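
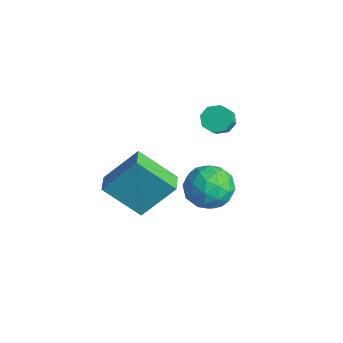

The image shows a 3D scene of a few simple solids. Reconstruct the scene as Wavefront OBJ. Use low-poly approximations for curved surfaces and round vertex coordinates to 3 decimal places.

v 1.737 2.502 -0.342
v 2.332 3.188 0.375
v 2.028 1.052 0.805
v 2.623 1.738 1.522
v 1.481 1.877 1.403
v 1.301 2.773 0.694
v 3.059 1.467 0.486
v 2.879 2.363 -0.223
v 3.149 2.549 0.886
v 2.173 2.802 1.453
v 2.187 1.438 -0.273
v 1.211 1.691 0.294
v 2.009 2.972 -0.084
v 2.351 1.268 1.264
v 1.68 1.349 1.195
v 2.029 1.753 1.616
v 1.403 2.728 0.104
v 1.752 3.131 0.525
v 1.252 2.361 1.13
v 2.608 1.109 0.655
v 2.957 1.512 1.076
v 2.331 2.487 -0.436
v 2.68 2.891 -0.015
v 3.108 1.879 0.05
v 2.839 3 0.637
v 3.01 2.148 1.312
v 3.266 1.988 0.703
v 3.161 2.515 0.286
v 2.265 3.148 0.971
v 2.436 2.296 1.645
v 1.765 2.378 1.576
v 1.659 2.904 1.159
v 2.745 2.773 1.271
v 1.924 1.944 -0.465
v 2.095 1.092 0.209
v 2.701 1.336 0.021
v 2.595 1.862 -0.396
v 1.35 2.092 -0.132
v 1.521 1.24 0.543
v 1.199 1.725 0.894
v 1.094 2.252 0.477
v 1.615 1.467 -0.091
v -0.283 3.949 2.368
v 0.047 3.594 1.862
v 0.592 3.097 2.567
v 0.263 3.451 3.072
v 0.298 4.05 1.99
v 0.843 3.553 2.694
v 0.209 4.446 2.339
v 0.754 3.949 3.043
v -0.168 4.551 2.705
v 0.377 4.054 3.409
v -0.612 4.303 2.873
v -0.067 3.806 3.578
v -0.863 3.847 2.746
v -0.318 3.35 3.45
v -0.774 3.451 2.397
v -0.229 2.954 3.101
v -0.397 3.346 2.031
v 0.148 2.849 2.735
v 1.355 -2.358 1.624
v 1.84 -1.007 3.185
v 0.446 -1.839 1.458
v 0.931 -0.488 3.018
v 2.349 -1.072 0.202
v 2.834 0.279 1.762
v 1.44 -0.553 0.035
v 1.925 0.798 1.596
f 1 38 17
f 38 12 41
f 17 41 6
f 38 41 17
f 1 17 13
f 17 6 18
f 13 18 2
f 17 18 13
f 1 13 22
f 13 2 23
f 22 23 8
f 13 23 22
f 1 22 34
f 22 8 37
f 34 37 11
f 22 37 34
f 1 34 38
f 34 11 42
f 38 42 12
f 34 42 38
f 2 18 29
f 18 6 32
f 29 32 10
f 18 32 29
f 6 41 19
f 41 12 40
f 19 40 5
f 41 40 19
f 12 42 39
f 42 11 35
f 39 35 3
f 42 35 39
f 11 37 36
f 37 8 24
f 36 24 7
f 37 24 36
f 8 23 28
f 23 2 25
f 28 25 9
f 23 25 28
f 4 30 16
f 30 10 31
f 16 31 5
f 30 31 16
f 4 16 14
f 16 5 15
f 14 15 3
f 16 15 14
f 4 14 21
f 14 3 20
f 21 20 7
f 14 20 21
f 4 21 26
f 21 7 27
f 26 27 9
f 21 27 26
f 4 26 30
f 26 9 33
f 30 33 10
f 26 33 30
f 5 31 19
f 31 10 32
f 19 32 6
f 31 32 19
f 3 15 39
f 15 5 40
f 39 40 12
f 15 40 39
f 7 20 36
f 20 3 35
f 36 35 11
f 20 35 36
f 9 27 28
f 27 7 24
f 28 24 8
f 27 24 28
f 10 33 29
f 33 9 25
f 29 25 2
f 33 25 29
f 44 43 47
f 44 47 45
f 45 47 48
f 45 48 46
f 47 43 49
f 47 49 48
f 48 49 50
f 48 50 46
f 49 43 51
f 49 51 50
f 50 51 52
f 50 52 46
f 51 43 53
f 51 53 52
f 52 53 54
f 52 54 46
f 53 43 55
f 53 55 54
f 54 55 56
f 54 56 46
f 55 43 57
f 55 57 56
f 56 57 58
f 56 58 46
f 57 43 59
f 57 59 58
f 58 59 60
f 58 60 46
f 59 43 44
f 59 44 60
f 60 44 45
f 60 45 46
f 62 64 61
f 65 62 61
f 61 64 63
f 63 65 61
f 62 68 64
f 66 62 65
f 66 68 62
f 64 68 63
f 67 65 63
f 63 68 67
f 67 66 65
f 68 66 67



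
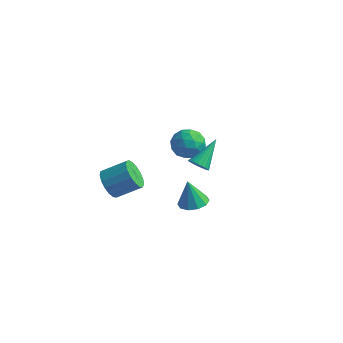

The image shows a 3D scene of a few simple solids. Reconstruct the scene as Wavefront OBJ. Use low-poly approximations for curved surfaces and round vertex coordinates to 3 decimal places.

v -2.515 4.413 -4.106
v -1.895 3.656 -4.245
v -3.445 3.484 -3.195
v -2.825 2.727 -3.334
v -2.543 3.503 -2.791
v -1.968 4.077 -3.354
v -3.372 3.063 -4.086
v -2.797 3.637 -4.649
v -2.425 2.821 -4.233
v -1.913 3.093 -3.432
v -3.427 4.047 -4.008
v -2.915 4.319 -3.207
v -2.123 4.116 -4.255
v -3.217 3.024 -3.185
v -3.051 3.481 -2.865
v -2.687 3.035 -2.947
v -2.166 4.364 -3.732
v -1.802 3.918 -3.813
v -2.183 3.829 -2.959
v -3.538 3.222 -3.627
v -3.174 2.776 -3.708
v -2.653 4.105 -4.493
v -2.289 3.659 -4.575
v -3.157 3.311 -4.481
v -2.07 3.18 -4.33
v -2.617 2.634 -3.794
v -2.938 2.832 -4.236
v -2.6 3.169 -4.567
v -1.769 3.34 -3.859
v -2.316 2.794 -3.324
v -2.15 3.251 -3.005
v -1.812 3.588 -3.336
v -2.081 2.85 -3.852
v -3.024 4.346 -4.116
v -3.571 3.8 -3.581
v -3.528 3.552 -4.104
v -3.19 3.889 -4.435
v -2.723 4.506 -3.646
v -3.27 3.96 -3.11
v -2.74 3.971 -2.873
v -2.402 4.308 -3.204
v -3.259 4.29 -3.588
v -0.674 1.122 -2.823
v -0.329 0.788 -2.448
v -0.466 2.578 -1.717
v -0.164 0.876 -2.595
v -0.078 1.002 -2.777
v -0.082 1.147 -2.967
v -0.176 1.287 -3.134
v -0.346 1.403 -3.254
v -0.566 1.476 -3.308
v -0.802 1.495 -3.289
v -1.019 1.457 -3.199
v -1.183 1.368 -3.051
v -1.27 1.242 -2.869
v -1.266 1.098 -2.68
v -1.172 0.957 -2.512
v -1.002 0.842 -2.392
v -0.782 0.769 -2.338
v -0.546 0.75 -2.357
v -3.31 -3.185 -2.19
v -2.871 -3.066 -2.944
v -1.791 -2.357 -2.203
v -2.23 -2.475 -1.45
v -3.116 -2.724 -2.915
v -2.035 -2.015 -2.174
v -3.405 -2.488 -2.72
v -2.324 -1.778 -1.979
v -3.672 -2.412 -2.403
v -2.592 -1.702 -1.662
v -3.857 -2.512 -2.038
v -2.776 -1.802 -1.297
v -3.916 -2.767 -1.708
v -2.835 -2.057 -0.967
v -3.836 -3.117 -1.488
v -2.756 -2.407 -0.747
v -3.636 -3.483 -1.429
v -2.556 -2.773 -0.688
v -3.362 -3.781 -1.545
v -2.281 -3.071 -0.804
v -3.075 -3.942 -1.808
v -1.995 -3.232 -1.067
v -2.843 -3.93 -2.159
v -1.762 -3.22 -1.418
v -2.717 -3.747 -2.517
v -1.637 -3.037 -1.776
v -2.728 -3.435 -2.801
v -1.647 -2.725 -2.06
v 0.148 -0.829 -3.909
v 0.837 -0.435 -3.748
v -0.208 -0.811 -2.431
v 0.481 -0.094 -3.838
v -0.002 -0.034 -3.955
v -0.428 -0.278 -4.054
v -0.634 -0.732 -4.098
v -0.541 -1.224 -4.07
v -0.185 -1.564 -3.98
v 0.298 -1.624 -3.863
v 0.724 -1.38 -3.763
v 0.929 -0.926 -3.72
f 1 38 17
f 38 12 41
f 17 41 6
f 38 41 17
f 1 17 13
f 17 6 18
f 13 18 2
f 17 18 13
f 1 13 22
f 13 2 23
f 22 23 8
f 13 23 22
f 1 22 34
f 22 8 37
f 34 37 11
f 22 37 34
f 1 34 38
f 34 11 42
f 38 42 12
f 34 42 38
f 2 18 29
f 18 6 32
f 29 32 10
f 18 32 29
f 6 41 19
f 41 12 40
f 19 40 5
f 41 40 19
f 12 42 39
f 42 11 35
f 39 35 3
f 42 35 39
f 11 37 36
f 37 8 24
f 36 24 7
f 37 24 36
f 8 23 28
f 23 2 25
f 28 25 9
f 23 25 28
f 4 30 16
f 30 10 31
f 16 31 5
f 30 31 16
f 4 16 14
f 16 5 15
f 14 15 3
f 16 15 14
f 4 14 21
f 14 3 20
f 21 20 7
f 14 20 21
f 4 21 26
f 21 7 27
f 26 27 9
f 21 27 26
f 4 26 30
f 26 9 33
f 30 33 10
f 26 33 30
f 5 31 19
f 31 10 32
f 19 32 6
f 31 32 19
f 3 15 39
f 15 5 40
f 39 40 12
f 15 40 39
f 7 20 36
f 20 3 35
f 36 35 11
f 20 35 36
f 9 27 28
f 27 7 24
f 28 24 8
f 27 24 28
f 10 33 29
f 33 9 25
f 29 25 2
f 33 25 29
f 44 43 46
f 44 46 45
f 46 43 47
f 46 47 45
f 47 43 48
f 47 48 45
f 48 43 49
f 48 49 45
f 49 43 50
f 49 50 45
f 50 43 51
f 50 51 45
f 51 43 52
f 51 52 45
f 52 43 53
f 52 53 45
f 53 43 54
f 53 54 45
f 54 43 55
f 54 55 45
f 55 43 56
f 55 56 45
f 56 43 57
f 56 57 45
f 57 43 58
f 57 58 45
f 58 43 59
f 58 59 45
f 59 43 60
f 59 60 45
f 60 43 44
f 60 44 45
f 62 61 65
f 62 65 63
f 63 65 66
f 63 66 64
f 65 61 67
f 65 67 66
f 66 67 68
f 66 68 64
f 67 61 69
f 67 69 68
f 68 69 70
f 68 70 64
f 69 61 71
f 69 71 70
f 70 71 72
f 70 72 64
f 71 61 73
f 71 73 72
f 72 73 74
f 72 74 64
f 73 61 75
f 73 75 74
f 74 75 76
f 74 76 64
f 75 61 77
f 75 77 76
f 76 77 78
f 76 78 64
f 77 61 79
f 77 79 78
f 78 79 80
f 78 80 64
f 79 61 81
f 79 81 80
f 80 81 82
f 80 82 64
f 81 61 83
f 81 83 82
f 82 83 84
f 82 84 64
f 83 61 85
f 83 85 84
f 84 85 86
f 84 86 64
f 85 61 87
f 85 87 86
f 86 87 88
f 86 88 64
f 87 61 62
f 87 62 88
f 88 62 63
f 88 63 64
f 90 89 92
f 90 92 91
f 92 89 93
f 92 93 91
f 93 89 94
f 93 94 91
f 94 89 95
f 94 95 91
f 95 89 96
f 95 96 91
f 96 89 97
f 96 97 91
f 97 89 98
f 97 98 91
f 98 89 99
f 98 99 91
f 99 89 100
f 99 100 91
f 100 89 90
f 100 90 91



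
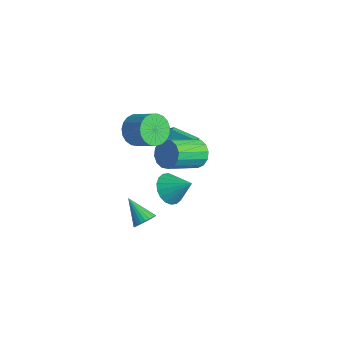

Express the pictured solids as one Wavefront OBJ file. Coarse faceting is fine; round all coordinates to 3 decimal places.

v 0.021 0.229 1.096
v 0.62 -0.059 0.489
v 0.738 -1.978 1.517
v 0.139 -1.689 2.124
v 0.875 0.137 0.826
v 0.992 -1.782 1.854
v 0.901 0.358 1.235
v 1.019 -1.561 2.264
v 0.691 0.544 1.607
v 0.809 -1.374 2.636
v 0.302 0.647 1.842
v 0.42 -1.272 2.87
v -0.162 0.637 1.877
v -0.045 -1.282 2.905
v -0.578 0.518 1.703
v -0.46 -1.401 2.731
v -0.832 0.322 1.366
v -0.715 -1.597 2.394
v -0.859 0.101 0.956
v -0.741 -1.818 1.985
v -0.649 -0.086 0.584
v -0.531 -2.004 1.613
v -0.26 -0.188 0.35
v -0.142 -2.107 1.378
v 0.205 -0.178 0.315
v 0.322 -2.097 1.343
v -0.468 -2.656 -3.687
v -0.135 -3.113 -3.292
v -1.852 -2.824 -2.713
v -0.075 -2.882 -3.167
v -0.075 -2.617 -3.121
v -0.135 -2.358 -3.161
v -0.245 -2.144 -3.282
v -0.39 -2.008 -3.463
v -0.546 -1.97 -3.679
v -0.691 -2.037 -3.896
v -0.802 -2.199 -4.081
v -0.861 -2.429 -4.206
v -0.862 -2.695 -4.252
v -0.802 -2.954 -4.212
v -0.691 -3.168 -4.092
v -0.547 -3.304 -3.91
v -0.39 -3.341 -3.694
v -0.246 -3.274 -3.477
v -1.835 -2.245 2.879
v -1.261 -2.563 2.138
v -0.031 -2.213 2.94
v -0.605 -1.895 3.681
v -1.312 -2.166 2.042
v -0.082 -1.816 2.844
v -1.453 -1.783 2.091
v -0.223 -1.432 2.894
v -1.661 -1.479 2.276
v -0.43 -1.129 3.079
v -1.898 -1.308 2.566
v -0.668 -0.958 3.368
v -2.125 -1.299 2.909
v -0.895 -0.948 3.712
v -2.301 -1.454 3.248
v -1.071 -1.103 4.05
v -2.397 -1.745 3.522
v -1.167 -1.395 4.325
v -2.396 -2.123 3.685
v -1.166 -1.772 4.488
v -2.298 -2.522 3.709
v -1.068 -2.172 4.511
v -2.119 -2.873 3.589
v -0.889 -2.523 4.392
v -1.892 -3.116 3.347
v -0.662 -2.765 4.149
v -1.655 -3.208 3.023
v -0.425 -2.857 3.825
v -1.449 -3.134 2.675
v -0.218 -2.783 3.477
v -1.309 -2.906 2.361
v -0.079 -2.555 3.164
v -3.075 -0.412 -1.324
v -3.389 0.706 0.316
v -3.413 0.164 -1.782
v -3.727 1.283 -0.142
v -1.633 0.277 -1.518
v -1.947 1.396 0.122
v -1.971 0.854 -1.976
v -2.285 1.972 -0.336
v 1.945 -2.648 1.182
v 2.604 -2.663 0.484
v 2.975 -1.992 2.138
v 2.414 -2.284 0.428
v 2.132 -1.978 0.521
v 1.813 -1.804 0.745
v 1.52 -1.797 1.056
v 1.311 -1.959 1.392
v 1.228 -2.257 1.686
v 1.287 -2.633 1.881
v 1.477 -3.012 1.937
v 1.759 -3.319 1.844
v 2.078 -3.493 1.619
v 2.371 -3.499 1.308
v 2.58 -3.337 0.972
v 2.663 -3.039 0.678
f 2 1 5
f 2 5 3
f 3 5 6
f 3 6 4
f 5 1 7
f 5 7 6
f 6 7 8
f 6 8 4
f 7 1 9
f 7 9 8
f 8 9 10
f 8 10 4
f 9 1 11
f 9 11 10
f 10 11 12
f 10 12 4
f 11 1 13
f 11 13 12
f 12 13 14
f 12 14 4
f 13 1 15
f 13 15 14
f 14 15 16
f 14 16 4
f 15 1 17
f 15 17 16
f 16 17 18
f 16 18 4
f 17 1 19
f 17 19 18
f 18 19 20
f 18 20 4
f 19 1 21
f 19 21 20
f 20 21 22
f 20 22 4
f 21 1 23
f 21 23 22
f 22 23 24
f 22 24 4
f 23 1 25
f 23 25 24
f 24 25 26
f 24 26 4
f 25 1 2
f 25 2 26
f 26 2 3
f 26 3 4
f 28 27 30
f 28 30 29
f 30 27 31
f 30 31 29
f 31 27 32
f 31 32 29
f 32 27 33
f 32 33 29
f 33 27 34
f 33 34 29
f 34 27 35
f 34 35 29
f 35 27 36
f 35 36 29
f 36 27 37
f 36 37 29
f 37 27 38
f 37 38 29
f 38 27 39
f 38 39 29
f 39 27 40
f 39 40 29
f 40 27 41
f 40 41 29
f 41 27 42
f 41 42 29
f 42 27 43
f 42 43 29
f 43 27 44
f 43 44 29
f 44 27 28
f 44 28 29
f 46 45 49
f 46 49 47
f 47 49 50
f 47 50 48
f 49 45 51
f 49 51 50
f 50 51 52
f 50 52 48
f 51 45 53
f 51 53 52
f 52 53 54
f 52 54 48
f 53 45 55
f 53 55 54
f 54 55 56
f 54 56 48
f 55 45 57
f 55 57 56
f 56 57 58
f 56 58 48
f 57 45 59
f 57 59 58
f 58 59 60
f 58 60 48
f 59 45 61
f 59 61 60
f 60 61 62
f 60 62 48
f 61 45 63
f 61 63 62
f 62 63 64
f 62 64 48
f 63 45 65
f 63 65 64
f 64 65 66
f 64 66 48
f 65 45 67
f 65 67 66
f 66 67 68
f 66 68 48
f 67 45 69
f 67 69 68
f 68 69 70
f 68 70 48
f 69 45 71
f 69 71 70
f 70 71 72
f 70 72 48
f 71 45 73
f 71 73 72
f 72 73 74
f 72 74 48
f 73 45 75
f 73 75 74
f 74 75 76
f 74 76 48
f 75 45 46
f 75 46 76
f 76 46 47
f 76 47 48
f 78 80 77
f 81 78 77
f 77 80 79
f 79 81 77
f 78 84 80
f 82 78 81
f 82 84 78
f 80 84 79
f 83 81 79
f 79 84 83
f 83 82 81
f 84 82 83
f 86 85 88
f 86 88 87
f 88 85 89
f 88 89 87
f 89 85 90
f 89 90 87
f 90 85 91
f 90 91 87
f 91 85 92
f 91 92 87
f 92 85 93
f 92 93 87
f 93 85 94
f 93 94 87
f 94 85 95
f 94 95 87
f 95 85 96
f 95 96 87
f 96 85 97
f 96 97 87
f 97 85 98
f 97 98 87
f 98 85 99
f 98 99 87
f 99 85 100
f 99 100 87
f 100 85 86
f 100 86 87



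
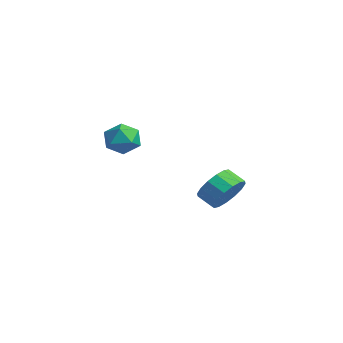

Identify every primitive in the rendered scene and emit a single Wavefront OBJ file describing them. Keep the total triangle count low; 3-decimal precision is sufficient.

v 1.966 -1.053 2.184
v 2.758 -1.219 2.674
v 2.042 -2.461 1.586
v 2.834 -2.627 2.076
v 2.006 -2.545 2.528
v 1.959 -1.675 2.897
v 2.841 -2.005 1.363
v 2.794 -1.135 1.732
v 3.299 -1.807 2.167
v 2.783 -2.141 2.887
v 2.017 -1.539 1.373
v 1.501 -1.873 2.093
v 1.549 4.042 -2.573
v 2.056 4.327 -1.651
v 1.278 3.882 -1.085
v 0.771 3.598 -2.007
v 1.719 4.763 -1.772
v 0.941 4.318 -1.207
v 1.336 5.005 -2.108
v 0.558 4.56 -1.543
v 1.01 4.99 -2.569
v 0.232 4.545 -2.003
v 0.829 4.721 -3.03
v 0.051 4.276 -2.465
v 0.841 4.27 -3.369
v 0.062 3.825 -2.804
v 1.042 3.758 -3.495
v 0.264 3.313 -2.929
v 1.379 3.322 -3.373
v 0.601 2.877 -2.808
v 1.762 3.08 -3.037
v 0.984 2.635 -2.472
v 2.088 3.095 -2.577
v 1.31 2.65 -2.011
v 2.269 3.364 -2.115
v 1.491 2.919 -1.55
v 2.258 3.815 -1.776
v 1.479 3.37 -1.211
f 1 12 6
f 1 6 2
f 1 2 8
f 1 8 11
f 1 11 12
f 2 6 10
f 6 12 5
f 12 11 3
f 11 8 7
f 8 2 9
f 4 10 5
f 4 5 3
f 4 3 7
f 4 7 9
f 4 9 10
f 5 10 6
f 3 5 12
f 7 3 11
f 9 7 8
f 10 9 2
f 14 13 17
f 14 17 15
f 15 17 18
f 15 18 16
f 17 13 19
f 17 19 18
f 18 19 20
f 18 20 16
f 19 13 21
f 19 21 20
f 20 21 22
f 20 22 16
f 21 13 23
f 21 23 22
f 22 23 24
f 22 24 16
f 23 13 25
f 23 25 24
f 24 25 26
f 24 26 16
f 25 13 27
f 25 27 26
f 26 27 28
f 26 28 16
f 27 13 29
f 27 29 28
f 28 29 30
f 28 30 16
f 29 13 31
f 29 31 30
f 30 31 32
f 30 32 16
f 31 13 33
f 31 33 32
f 32 33 34
f 32 34 16
f 33 13 35
f 33 35 34
f 34 35 36
f 34 36 16
f 35 13 37
f 35 37 36
f 36 37 38
f 36 38 16
f 37 13 14
f 37 14 38
f 38 14 15
f 38 15 16



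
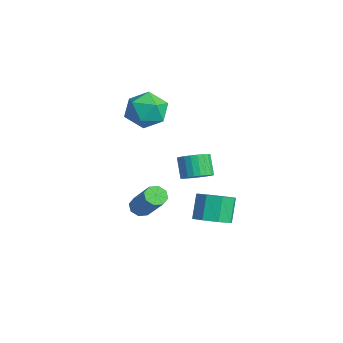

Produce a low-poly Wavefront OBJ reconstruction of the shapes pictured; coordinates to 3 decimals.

v -0.392 0.281 -4.618
v 0.504 0.224 -4.157
v -0.131 0.701 -2.861
v -1.028 0.759 -3.322
v 0.379 0.917 -4.474
v -0.256 1.395 -3.179
v -0.198 1.238 -4.876
v -0.834 1.716 -3.58
v -0.889 0.999 -5.126
v -1.525 1.476 -3.831
v -1.289 0.339 -5.079
v -1.924 0.816 -3.783
v -1.164 -0.355 -4.761
v -1.799 0.123 -3.466
v -0.586 -0.676 -4.36
v -1.222 -0.198 -3.064
v 0.105 -0.436 -4.109
v -0.531 0.041 -2.814
v -3.543 -0.739 2.177
v -2.839 -1.625 2.571
v -4.561 -2.015 1.129
v -3.857 -2.901 1.523
v -4.612 -2.355 2.277
v -3.982 -1.566 2.925
v -3.418 -2.074 0.775
v -2.788 -1.285 1.423
v -2.761 -2.45 1.705
v -3.499 -2.624 2.633
v -3.901 -1.016 1.067
v -4.639 -1.19 1.995
v -0.882 -0.304 -1.646
v -0.223 -0.083 -1.212
v -0.938 0.024 -0.18
v -1.598 -0.196 -0.614
v -0.328 0.201 -1.314
v -1.043 0.309 -0.282
v -0.518 0.409 -1.467
v -1.233 0.516 -0.435
v -0.763 0.508 -1.647
v -1.478 0.615 -0.616
v -1.026 0.483 -1.827
v -1.741 0.59 -0.796
v -1.268 0.339 -1.98
v -1.983 0.446 -0.948
v -1.451 0.096 -2.081
v -2.166 0.204 -1.049
v -1.547 -0.207 -2.117
v -2.262 -0.099 -1.085
v -1.542 -0.524 -2.08
v -2.257 -0.417 -1.048
v -1.437 -0.809 -1.978
v -2.152 -0.701 -0.946
v -1.247 -1.016 -1.825
v -1.962 -0.909 -0.793
v -1.002 -1.115 -1.644
v -1.717 -1.008 -0.613
v -0.739 -1.09 -1.464
v -1.454 -0.983 -0.433
v -0.497 -0.946 -1.312
v -1.212 -0.839 -0.28
v -0.314 -0.704 -1.211
v -1.029 -0.596 -0.179
v -0.218 -0.401 -1.175
v -0.933 -0.293 -0.143
v -0.23 -3.46 -2.632
v 0.172 -3.273 -3.036
v 1.672 -3.073 -1.452
v 1.27 -3.26 -1.048
v -0.067 -2.926 -2.853
v 1.432 -2.727 -1.269
v -0.402 -2.892 -2.54
v 1.097 -2.693 -0.957
v -0.636 -3.191 -2.281
v 0.864 -2.991 -0.698
v -0.632 -3.647 -2.228
v 0.868 -3.447 -0.644
v -0.392 -3.993 -2.411
v 1.107 -3.794 -0.827
v -0.057 -4.027 -2.723
v 1.442 -3.828 -1.14
v 0.176 -3.729 -2.982
v 1.676 -3.529 -1.399
f 2 1 5
f 2 5 3
f 3 5 6
f 3 6 4
f 5 1 7
f 5 7 6
f 6 7 8
f 6 8 4
f 7 1 9
f 7 9 8
f 8 9 10
f 8 10 4
f 9 1 11
f 9 11 10
f 10 11 12
f 10 12 4
f 11 1 13
f 11 13 12
f 12 13 14
f 12 14 4
f 13 1 15
f 13 15 14
f 14 15 16
f 14 16 4
f 15 1 17
f 15 17 16
f 16 17 18
f 16 18 4
f 17 1 2
f 17 2 18
f 18 2 3
f 18 3 4
f 19 30 24
f 19 24 20
f 19 20 26
f 19 26 29
f 19 29 30
f 20 24 28
f 24 30 23
f 30 29 21
f 29 26 25
f 26 20 27
f 22 28 23
f 22 23 21
f 22 21 25
f 22 25 27
f 22 27 28
f 23 28 24
f 21 23 30
f 25 21 29
f 27 25 26
f 28 27 20
f 32 31 35
f 32 35 33
f 33 35 36
f 33 36 34
f 35 31 37
f 35 37 36
f 36 37 38
f 36 38 34
f 37 31 39
f 37 39 38
f 38 39 40
f 38 40 34
f 39 31 41
f 39 41 40
f 40 41 42
f 40 42 34
f 41 31 43
f 41 43 42
f 42 43 44
f 42 44 34
f 43 31 45
f 43 45 44
f 44 45 46
f 44 46 34
f 45 31 47
f 45 47 46
f 46 47 48
f 46 48 34
f 47 31 49
f 47 49 48
f 48 49 50
f 48 50 34
f 49 31 51
f 49 51 50
f 50 51 52
f 50 52 34
f 51 31 53
f 51 53 52
f 52 53 54
f 52 54 34
f 53 31 55
f 53 55 54
f 54 55 56
f 54 56 34
f 55 31 57
f 55 57 56
f 56 57 58
f 56 58 34
f 57 31 59
f 57 59 58
f 58 59 60
f 58 60 34
f 59 31 61
f 59 61 60
f 60 61 62
f 60 62 34
f 61 31 63
f 61 63 62
f 62 63 64
f 62 64 34
f 63 31 32
f 63 32 64
f 64 32 33
f 64 33 34
f 66 65 69
f 66 69 67
f 67 69 70
f 67 70 68
f 69 65 71
f 69 71 70
f 70 71 72
f 70 72 68
f 71 65 73
f 71 73 72
f 72 73 74
f 72 74 68
f 73 65 75
f 73 75 74
f 74 75 76
f 74 76 68
f 75 65 77
f 75 77 76
f 76 77 78
f 76 78 68
f 77 65 79
f 77 79 78
f 78 79 80
f 78 80 68
f 79 65 81
f 79 81 80
f 80 81 82
f 80 82 68
f 81 65 66
f 81 66 82
f 82 66 67
f 82 67 68



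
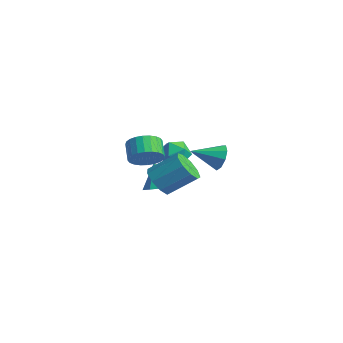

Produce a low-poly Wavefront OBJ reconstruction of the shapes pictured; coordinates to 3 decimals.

v -2.444 2.552 -1.82
v -1.705 2.12 -1.921
v -2.995 1.86 -2.899
v -2.256 1.428 -3
v -2.75 1.282 -2.308
v -2.409 1.709 -1.642
v -2.291 2.271 -3.178
v -1.95 2.698 -2.512
v -1.61 1.946 -2.76
v -1.894 1.335 -2.223
v -2.806 2.645 -2.597
v -3.09 2.034 -2.06
v 3.769 0.253 0.188
v 4.221 0.289 0.761
v 3.231 -0.973 0.692
v 3.792 0.521 0.867
v 3.352 0.628 0.655
v 3.107 0.559 0.226
v 3.172 0.346 -0.222
v 3.517 0.09 -0.477
v 3.979 -0.09 -0.421
v 4.343 -0.11 -0.08
v 4.439 0.04 0.387
v 2.348 -2.024 -1.257
v 2.802 -2.647 -0.898
v 3.527 -1.559 0.075
v 3.072 -0.936 -0.283
v 3.088 -2.429 -1.355
v 3.813 -1.341 -0.382
v 3.028 -2.022 -1.766
v 3.753 -0.934 -0.792
v 2.65 -1.616 -1.938
v 3.375 -0.528 -0.965
v 2.13 -1.4 -1.792
v 2.855 -0.312 -0.818
v 1.712 -1.477 -1.395
v 2.437 -0.389 -0.421
v 1.591 -1.809 -0.933
v 2.316 -0.721 0.04
v 1.825 -2.242 -0.623
v 2.55 -1.154 0.35
v 2.302 -2.573 -0.609
v 3.027 -1.485 0.364
v -0.993 0.168 -3.679
v -0.608 0.829 -3.595
v -1.647 0.372 -2.301
v -1.072 0.919 -3.828
v -1.498 0.657 -3.992
v -1.689 0.166 -4.009
v -1.553 -0.324 -3.873
v -1.156 -0.584 -3.645
v -0.682 -0.493 -3.434
v -0.354 -0.092 -3.338
v -0.324 0.43 -3.401
v 0.729 -1.598 -0.582
v 1.124 -1.924 0.07
v 0.387 -1.568 0.695
v -0.009 -1.242 0.042
v 1.256 -1.629 0.057
v 0.519 -1.272 0.682
v 1.308 -1.329 -0.053
v 0.571 -0.972 0.572
v 1.271 -1.07 -0.244
v 0.534 -0.713 0.381
v 1.152 -0.891 -0.486
v 0.415 -0.535 0.139
v 0.969 -0.82 -0.743
v 0.231 -0.464 -0.118
v 0.748 -0.868 -0.976
v 0.011 -0.511 -0.351
v 0.525 -1.026 -1.149
v -0.212 -0.67 -0.524
v 0.333 -1.272 -1.235
v -0.404 -0.916 -0.61
v 0.201 -1.568 -1.222
v -0.536 -1.211 -0.597
v 0.149 -1.868 -1.112
v -0.588 -1.511 -0.487
v 0.186 -2.127 -0.921
v -0.551 -1.77 -0.296
v 0.305 -2.305 -0.679
v -0.432 -1.949 -0.054
v 0.489 -2.376 -0.422
v -0.249 -2.02 0.203
v 0.709 -2.329 -0.189
v -0.028 -1.972 0.436
v 0.932 -2.17 -0.016
v 0.195 -1.814 0.609
f 1 12 6
f 1 6 2
f 1 2 8
f 1 8 11
f 1 11 12
f 2 6 10
f 6 12 5
f 12 11 3
f 11 8 7
f 8 2 9
f 4 10 5
f 4 5 3
f 4 3 7
f 4 7 9
f 4 9 10
f 5 10 6
f 3 5 12
f 7 3 11
f 9 7 8
f 10 9 2
f 14 13 16
f 14 16 15
f 16 13 17
f 16 17 15
f 17 13 18
f 17 18 15
f 18 13 19
f 18 19 15
f 19 13 20
f 19 20 15
f 20 13 21
f 20 21 15
f 21 13 22
f 21 22 15
f 22 13 23
f 22 23 15
f 23 13 14
f 23 14 15
f 25 24 28
f 25 28 26
f 26 28 29
f 26 29 27
f 28 24 30
f 28 30 29
f 29 30 31
f 29 31 27
f 30 24 32
f 30 32 31
f 31 32 33
f 31 33 27
f 32 24 34
f 32 34 33
f 33 34 35
f 33 35 27
f 34 24 36
f 34 36 35
f 35 36 37
f 35 37 27
f 36 24 38
f 36 38 37
f 37 38 39
f 37 39 27
f 38 24 40
f 38 40 39
f 39 40 41
f 39 41 27
f 40 24 42
f 40 42 41
f 41 42 43
f 41 43 27
f 42 24 25
f 42 25 43
f 43 25 26
f 43 26 27
f 45 44 47
f 45 47 46
f 47 44 48
f 47 48 46
f 48 44 49
f 48 49 46
f 49 44 50
f 49 50 46
f 50 44 51
f 50 51 46
f 51 44 52
f 51 52 46
f 52 44 53
f 52 53 46
f 53 44 54
f 53 54 46
f 54 44 45
f 54 45 46
f 56 55 59
f 56 59 57
f 57 59 60
f 57 60 58
f 59 55 61
f 59 61 60
f 60 61 62
f 60 62 58
f 61 55 63
f 61 63 62
f 62 63 64
f 62 64 58
f 63 55 65
f 63 65 64
f 64 65 66
f 64 66 58
f 65 55 67
f 65 67 66
f 66 67 68
f 66 68 58
f 67 55 69
f 67 69 68
f 68 69 70
f 68 70 58
f 69 55 71
f 69 71 70
f 70 71 72
f 70 72 58
f 71 55 73
f 71 73 72
f 72 73 74
f 72 74 58
f 73 55 75
f 73 75 74
f 74 75 76
f 74 76 58
f 75 55 77
f 75 77 76
f 76 77 78
f 76 78 58
f 77 55 79
f 77 79 78
f 78 79 80
f 78 80 58
f 79 55 81
f 79 81 80
f 80 81 82
f 80 82 58
f 81 55 83
f 81 83 82
f 82 83 84
f 82 84 58
f 83 55 85
f 83 85 84
f 84 85 86
f 84 86 58
f 85 55 87
f 85 87 86
f 86 87 88
f 86 88 58
f 87 55 56
f 87 56 88
f 88 56 57
f 88 57 58



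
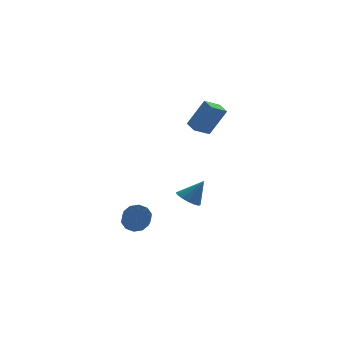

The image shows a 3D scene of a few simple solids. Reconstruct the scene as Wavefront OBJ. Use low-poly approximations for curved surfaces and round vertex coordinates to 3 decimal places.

v 2.594 2.906 2.318
v 3.517 2.821 3.987
v 2.326 3.744 2.509
v 3.249 3.659 4.178
v 3.491 3.301 1.842
v 4.414 3.216 3.511
v 3.223 4.139 2.033
v 4.146 4.054 3.702
v 1.89 -0.149 -1.458
v 2.484 0.092 -1.884
v 2.73 -0.071 -0.242
v 2.294 0.424 -1.774
v 1.996 0.604 -1.58
v 1.669 0.581 -1.352
v 1.402 0.363 -1.153
v 1.265 0.007 -1.036
v 1.295 -0.39 -1.031
v 1.485 -0.723 -1.141
v 1.783 -0.902 -1.336
v 2.11 -0.879 -1.563
v 2.378 -0.661 -1.762
v 2.514 -0.306 -1.88
v -1.119 -2.664 -1.744
v -0.581 -2.403 -1.308
v -0.644 -3.895 -0.339
v -1.181 -4.156 -0.776
v -0.982 -2.272 -1.132
v -1.045 -3.764 -0.163
v -1.436 -2.291 -1.19
v -1.498 -3.782 -0.221
v -1.768 -2.452 -1.46
v -1.83 -3.944 -0.491
v -1.852 -2.694 -1.838
v -1.915 -4.186 -0.869
v -1.656 -2.925 -2.181
v -1.719 -4.417 -1.212
v -1.255 -3.056 -2.357
v -1.318 -4.548 -1.388
v -0.802 -3.038 -2.299
v -0.864 -4.529 -1.33
v -0.47 -2.876 -2.029
v -0.532 -4.368 -1.06
v -0.385 -2.634 -1.651
v -0.448 -4.126 -0.682
f 2 4 1
f 5 2 1
f 1 4 3
f 3 5 1
f 2 8 4
f 6 2 5
f 6 8 2
f 4 8 3
f 7 5 3
f 3 8 7
f 7 6 5
f 8 6 7
f 10 9 12
f 10 12 11
f 12 9 13
f 12 13 11
f 13 9 14
f 13 14 11
f 14 9 15
f 14 15 11
f 15 9 16
f 15 16 11
f 16 9 17
f 16 17 11
f 17 9 18
f 17 18 11
f 18 9 19
f 18 19 11
f 19 9 20
f 19 20 11
f 20 9 21
f 20 21 11
f 21 9 22
f 21 22 11
f 22 9 10
f 22 10 11
f 24 23 27
f 24 27 25
f 25 27 28
f 25 28 26
f 27 23 29
f 27 29 28
f 28 29 30
f 28 30 26
f 29 23 31
f 29 31 30
f 30 31 32
f 30 32 26
f 31 23 33
f 31 33 32
f 32 33 34
f 32 34 26
f 33 23 35
f 33 35 34
f 34 35 36
f 34 36 26
f 35 23 37
f 35 37 36
f 36 37 38
f 36 38 26
f 37 23 39
f 37 39 38
f 38 39 40
f 38 40 26
f 39 23 41
f 39 41 40
f 40 41 42
f 40 42 26
f 41 23 43
f 41 43 42
f 42 43 44
f 42 44 26
f 43 23 24
f 43 24 44
f 44 24 25
f 44 25 26



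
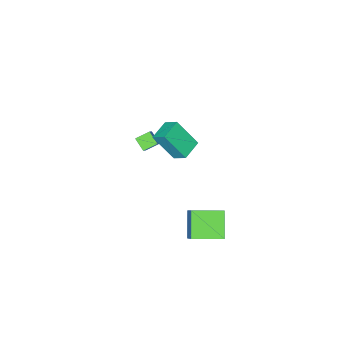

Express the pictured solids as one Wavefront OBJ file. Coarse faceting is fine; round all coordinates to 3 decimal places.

v -1.647 -2.416 -1.606
v -1.74 -3.113 -1.093
v -2.334 -2.043 -1.223
v -2.427 -2.74 -0.711
v -1.133 -2.06 -1.029
v -1.226 -2.757 -0.517
v -1.82 -1.687 -0.647
v -1.913 -2.384 -0.134
v 0.29 2.631 -4.265
v -0.579 1.774 -3.11
v -0.991 3.756 -4.394
v -1.86 2.899 -3.238
v 1.06 3.661 -2.922
v 0.191 2.804 -1.766
v -0.221 4.786 -3.05
v -1.09 3.929 -1.895
v -0.828 1.424 2.24
v -0.881 2.208 2.773
v 0.322 1.685 1.969
v 0.269 2.47 2.502
v -0.269 0.47 3.698
v -0.322 1.255 4.231
v 0.881 0.732 3.427
v 0.828 1.516 3.96
f 2 4 1
f 5 2 1
f 1 4 3
f 3 5 1
f 2 8 4
f 6 2 5
f 6 8 2
f 4 8 3
f 7 5 3
f 3 8 7
f 7 6 5
f 8 6 7
f 10 12 9
f 13 10 9
f 9 12 11
f 11 13 9
f 10 16 12
f 14 10 13
f 14 16 10
f 12 16 11
f 15 13 11
f 11 16 15
f 15 14 13
f 16 14 15
f 18 20 17
f 21 18 17
f 17 20 19
f 19 21 17
f 18 24 20
f 22 18 21
f 22 24 18
f 20 24 19
f 23 21 19
f 19 24 23
f 23 22 21
f 24 22 23



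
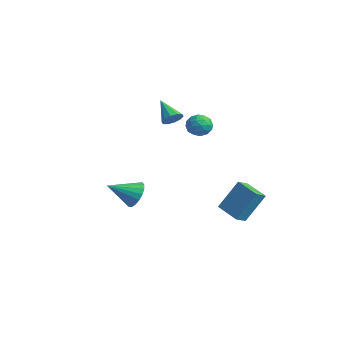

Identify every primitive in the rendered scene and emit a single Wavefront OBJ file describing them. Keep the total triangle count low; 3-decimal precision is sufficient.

v 0.357 0.942 2.447
v 0.716 0.624 2.84
v -0.797 0.858 3.433
v 0.756 0.997 2.919
v 0.644 1.349 2.817
v 0.422 1.545 2.575
v 0.175 1.512 2.283
v -0.002 1.261 2.054
v -0.042 0.888 1.976
v 0.07 0.536 2.077
v 0.292 0.339 2.32
v 0.539 0.373 2.611
v 2.304 -2.253 -1.599
v 3.1 -2.293 -1.275
v 1.916 -3.667 -0.821
v 2.909 -2.094 -1.009
v 2.599 -1.927 -0.86
v 2.23 -1.824 -0.857
v 1.876 -1.807 -1.002
v 1.607 -1.877 -1.264
v 1.476 -2.022 -1.594
v 1.509 -2.213 -1.924
v 1.699 -2.412 -2.19
v 2.01 -2.579 -2.338
v 2.378 -2.682 -2.341
v 2.732 -2.699 -2.196
v 3.002 -2.629 -1.934
v 3.133 -2.484 -1.605
v 1.561 2.988 -3.853
v 1.894 3.994 -2.122
v 1.327 3.696 -4.219
v 1.661 4.701 -2.488
v 2.979 3.239 -4.272
v 3.313 4.244 -2.541
v 2.746 3.946 -4.638
v 3.079 4.952 -2.907
v 2.539 1.878 2.92
v 2.82 1.436 2.388
v 1.42 1.584 2.572
v 1.701 1.142 2.04
v 1.776 0.955 2.759
v 2.468 1.137 2.974
v 1.772 1.883 1.986
v 2.464 2.065 2.201
v 2.346 1.439 1.811
v 2.349 0.866 2.289
v 1.891 2.154 2.671
v 1.894 1.581 3.149
v 2.778 1.683 2.684
v 1.462 1.337 2.276
v 1.506 1.227 2.698
v 1.672 0.967 2.386
v 2.571 1.507 3.029
v 2.736 1.247 2.716
v 2.122 0.965 2.935
v 1.504 1.773 2.244
v 1.669 1.513 1.931
v 2.568 2.053 2.574
v 2.734 1.793 2.262
v 2.118 2.055 2.025
v 2.664 1.425 2.032
v 2.007 1.252 1.828
v 2.049 1.688 1.796
v 2.455 1.795 1.922
v 2.666 1.088 2.313
v 2.008 0.915 2.109
v 2.053 0.805 2.532
v 2.459 0.912 2.658
v 2.388 1.09 1.974
v 2.232 2.105 2.851
v 1.574 1.932 2.647
v 1.781 2.108 2.302
v 2.187 2.215 2.428
v 2.233 1.768 3.132
v 1.576 1.595 2.928
v 1.785 1.225 3.038
v 2.191 1.332 3.164
v 1.852 1.93 2.986
f 2 1 4
f 2 4 3
f 4 1 5
f 4 5 3
f 5 1 6
f 5 6 3
f 6 1 7
f 6 7 3
f 7 1 8
f 7 8 3
f 8 1 9
f 8 9 3
f 9 1 10
f 9 10 3
f 10 1 11
f 10 11 3
f 11 1 12
f 11 12 3
f 12 1 2
f 12 2 3
f 14 13 16
f 14 16 15
f 16 13 17
f 16 17 15
f 17 13 18
f 17 18 15
f 18 13 19
f 18 19 15
f 19 13 20
f 19 20 15
f 20 13 21
f 20 21 15
f 21 13 22
f 21 22 15
f 22 13 23
f 22 23 15
f 23 13 24
f 23 24 15
f 24 13 25
f 24 25 15
f 25 13 26
f 25 26 15
f 26 13 27
f 26 27 15
f 27 13 28
f 27 28 15
f 28 13 14
f 28 14 15
f 30 32 29
f 33 30 29
f 29 32 31
f 31 33 29
f 30 36 32
f 34 30 33
f 34 36 30
f 32 36 31
f 35 33 31
f 31 36 35
f 35 34 33
f 36 34 35
f 37 74 53
f 74 48 77
f 53 77 42
f 74 77 53
f 37 53 49
f 53 42 54
f 49 54 38
f 53 54 49
f 37 49 58
f 49 38 59
f 58 59 44
f 49 59 58
f 37 58 70
f 58 44 73
f 70 73 47
f 58 73 70
f 37 70 74
f 70 47 78
f 74 78 48
f 70 78 74
f 38 54 65
f 54 42 68
f 65 68 46
f 54 68 65
f 42 77 55
f 77 48 76
f 55 76 41
f 77 76 55
f 48 78 75
f 78 47 71
f 75 71 39
f 78 71 75
f 47 73 72
f 73 44 60
f 72 60 43
f 73 60 72
f 44 59 64
f 59 38 61
f 64 61 45
f 59 61 64
f 40 66 52
f 66 46 67
f 52 67 41
f 66 67 52
f 40 52 50
f 52 41 51
f 50 51 39
f 52 51 50
f 40 50 57
f 50 39 56
f 57 56 43
f 50 56 57
f 40 57 62
f 57 43 63
f 62 63 45
f 57 63 62
f 40 62 66
f 62 45 69
f 66 69 46
f 62 69 66
f 41 67 55
f 67 46 68
f 55 68 42
f 67 68 55
f 39 51 75
f 51 41 76
f 75 76 48
f 51 76 75
f 43 56 72
f 56 39 71
f 72 71 47
f 56 71 72
f 45 63 64
f 63 43 60
f 64 60 44
f 63 60 64
f 46 69 65
f 69 45 61
f 65 61 38
f 69 61 65



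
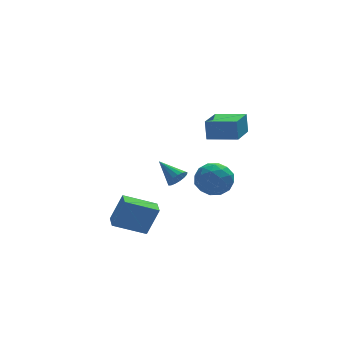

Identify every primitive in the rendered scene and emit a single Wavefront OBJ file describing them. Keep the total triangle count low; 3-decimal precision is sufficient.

v 0.532 3.348 -0.9
v 1.101 3.458 -0.584
v -0.132 4.552 -0.12
v 1.123 3.638 -0.843
v 1.009 3.751 -1.115
v 0.786 3.772 -1.338
v 0.505 3.696 -1.46
v 0.23 3.541 -1.454
v 0.024 3.341 -1.321
v -0.065 3.143 -1.092
v -0.018 2.992 -0.818
v 0.156 2.923 -0.564
v 0.416 2.951 -0.386
v 0.702 3.07 -0.326
v 0.949 3.253 -0.397
v 0.588 -0.352 0.264
v 1.189 0.478 -0.146
v 1.691 -0.458 1.666
v 2.292 0.372 1.256
v 1.273 0.564 1.636
v 0.592 0.629 0.77
v 2.288 -0.609 0.75
v 1.607 -0.544 -0.116
v 2.24 0.319 0.154
v 1.613 1.044 0.702
v 1.267 -1.024 0.818
v 0.64 -0.299 1.366
v 0.792 0.072 -0.064
v 2.088 -0.052 1.584
v 1.489 0.061 1.808
v 1.843 0.549 1.566
v 0.441 0.161 0.475
v 0.794 0.649 0.233
v 0.844 0.7 1.281
v 2.086 -0.629 1.287
v 2.439 -0.141 1.045
v 1.037 -0.529 -0.046
v 1.391 -0.041 -0.288
v 2.036 -0.68 0.239
v 1.763 0.466 -0.129
v 2.411 0.405 0.695
v 2.409 -0.172 0.398
v 2.008 -0.134 -0.111
v 1.394 0.893 0.193
v 2.042 0.831 1.017
v 1.444 0.943 1.241
v 1.043 0.982 0.732
v 2.012 0.799 0.37
v 0.838 -0.811 0.503
v 1.486 -0.873 1.327
v 1.837 -0.962 0.788
v 1.436 -0.923 0.279
v 0.469 -0.385 0.825
v 1.117 -0.446 1.649
v 0.872 0.154 1.631
v 0.471 0.192 1.122
v 0.868 -0.779 1.15
v -4.546 -2.238 -0.283
v -3.881 -2.228 1.27
v -4.393 -1.303 -0.355
v -3.728 -1.293 1.198
v -2.872 -2.567 -0.998
v -2.207 -2.557 0.555
v -2.719 -1.632 -1.07
v -2.054 -1.622 0.483
v 1.495 1.469 2.907
v 1.494 1.758 4.051
v 2.581 3.074 2.502
v 2.58 3.364 3.646
v 2.9 0.576 3.134
v 2.899 0.866 4.278
v 3.986 2.182 2.729
v 3.985 2.471 3.873
f 2 1 4
f 2 4 3
f 4 1 5
f 4 5 3
f 5 1 6
f 5 6 3
f 6 1 7
f 6 7 3
f 7 1 8
f 7 8 3
f 8 1 9
f 8 9 3
f 9 1 10
f 9 10 3
f 10 1 11
f 10 11 3
f 11 1 12
f 11 12 3
f 12 1 13
f 12 13 3
f 13 1 14
f 13 14 3
f 14 1 15
f 14 15 3
f 15 1 2
f 15 2 3
f 16 53 32
f 53 27 56
f 32 56 21
f 53 56 32
f 16 32 28
f 32 21 33
f 28 33 17
f 32 33 28
f 16 28 37
f 28 17 38
f 37 38 23
f 28 38 37
f 16 37 49
f 37 23 52
f 49 52 26
f 37 52 49
f 16 49 53
f 49 26 57
f 53 57 27
f 49 57 53
f 17 33 44
f 33 21 47
f 44 47 25
f 33 47 44
f 21 56 34
f 56 27 55
f 34 55 20
f 56 55 34
f 27 57 54
f 57 26 50
f 54 50 18
f 57 50 54
f 26 52 51
f 52 23 39
f 51 39 22
f 52 39 51
f 23 38 43
f 38 17 40
f 43 40 24
f 38 40 43
f 19 45 31
f 45 25 46
f 31 46 20
f 45 46 31
f 19 31 29
f 31 20 30
f 29 30 18
f 31 30 29
f 19 29 36
f 29 18 35
f 36 35 22
f 29 35 36
f 19 36 41
f 36 22 42
f 41 42 24
f 36 42 41
f 19 41 45
f 41 24 48
f 45 48 25
f 41 48 45
f 20 46 34
f 46 25 47
f 34 47 21
f 46 47 34
f 18 30 54
f 30 20 55
f 54 55 27
f 30 55 54
f 22 35 51
f 35 18 50
f 51 50 26
f 35 50 51
f 24 42 43
f 42 22 39
f 43 39 23
f 42 39 43
f 25 48 44
f 48 24 40
f 44 40 17
f 48 40 44
f 59 61 58
f 62 59 58
f 58 61 60
f 60 62 58
f 59 65 61
f 63 59 62
f 63 65 59
f 61 65 60
f 64 62 60
f 60 65 64
f 64 63 62
f 65 63 64
f 67 69 66
f 70 67 66
f 66 69 68
f 68 70 66
f 67 73 69
f 71 67 70
f 71 73 67
f 69 73 68
f 72 70 68
f 68 73 72
f 72 71 70
f 73 71 72



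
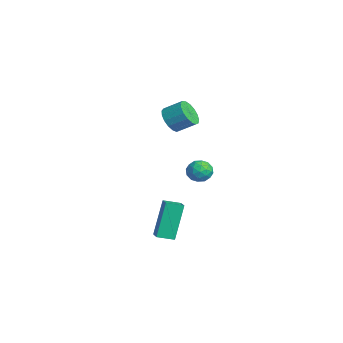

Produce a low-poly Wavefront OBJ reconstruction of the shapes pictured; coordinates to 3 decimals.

v 0.339 3.741 -1.245
v 0.691 3.159 -1.497
v -0.471 3.041 -0.763
v -0.119 2.459 -1.015
v 0.174 2.86 -0.486
v 0.675 3.292 -0.784
v -0.455 2.908 -1.476
v 0.046 3.34 -1.774
v 0.201 2.644 -1.64
v 0.59 2.615 -1.028
v -0.37 3.585 -1.232
v 0.019 3.556 -0.62
v 0.586 3.511 -1.413
v -0.366 2.689 -0.847
v -0.194 2.924 -0.536
v 0.013 2.582 -0.684
v 0.577 3.59 -0.994
v 0.784 3.248 -1.142
v 0.48 3.072 -0.548
v -0.564 2.952 -1.118
v -0.357 2.61 -1.266
v 0.207 3.618 -1.576
v 0.414 3.276 -1.724
v -0.26 3.128 -1.712
v 0.505 2.867 -1.645
v 0.029 2.455 -1.362
v -0.169 2.719 -1.633
v 0.125 2.973 -1.808
v 0.734 2.849 -1.286
v 0.258 2.438 -1.003
v 0.43 2.674 -0.692
v 0.724 2.928 -0.867
v 0.445 2.547 -1.37
v -0.038 3.762 -1.257
v -0.514 3.351 -0.974
v -0.504 3.272 -1.393
v -0.21 3.526 -1.568
v 0.191 3.745 -0.898
v -0.285 3.333 -0.615
v 0.095 3.227 -0.452
v 0.389 3.481 -0.627
v -0.225 3.653 -0.89
v -3.284 2.581 0.975
v -2.537 2.463 0.609
v -2.089 3.341 1.239
v -2.836 3.459 1.605
v -2.721 2.728 0.369
v -2.273 3.606 1
v -3.034 2.96 0.268
v -2.585 3.838 0.899
v -3.404 3.105 0.33
v -2.955 3.983 0.96
v -3.746 3.13 0.538
v -3.298 4.008 1.169
v -3.983 3.029 0.847
v -3.535 3.907 1.478
v -4.06 2.826 1.185
v -3.611 3.704 1.816
v -3.959 2.566 1.475
v -3.51 3.444 2.106
v -3.703 2.31 1.65
v -3.255 3.188 2.281
v -3.351 2.116 1.671
v -2.903 2.994 2.301
v -2.985 2.028 1.532
v -2.536 2.906 2.162
v -2.686 2.067 1.265
v -2.238 2.945 1.896
v -2.525 2.224 0.932
v -2.077 3.102 1.562
v 3.287 -0.158 -3.419
v 2.709 0.476 -1.48
v 3.434 0.708 -3.658
v 2.856 1.342 -1.72
v 4.084 -0.222 -3.16
v 3.506 0.412 -1.222
v 4.231 0.644 -3.4
v 3.653 1.278 -1.461
f 1 38 17
f 38 12 41
f 17 41 6
f 38 41 17
f 1 17 13
f 17 6 18
f 13 18 2
f 17 18 13
f 1 13 22
f 13 2 23
f 22 23 8
f 13 23 22
f 1 22 34
f 22 8 37
f 34 37 11
f 22 37 34
f 1 34 38
f 34 11 42
f 38 42 12
f 34 42 38
f 2 18 29
f 18 6 32
f 29 32 10
f 18 32 29
f 6 41 19
f 41 12 40
f 19 40 5
f 41 40 19
f 12 42 39
f 42 11 35
f 39 35 3
f 42 35 39
f 11 37 36
f 37 8 24
f 36 24 7
f 37 24 36
f 8 23 28
f 23 2 25
f 28 25 9
f 23 25 28
f 4 30 16
f 30 10 31
f 16 31 5
f 30 31 16
f 4 16 14
f 16 5 15
f 14 15 3
f 16 15 14
f 4 14 21
f 14 3 20
f 21 20 7
f 14 20 21
f 4 21 26
f 21 7 27
f 26 27 9
f 21 27 26
f 4 26 30
f 26 9 33
f 30 33 10
f 26 33 30
f 5 31 19
f 31 10 32
f 19 32 6
f 31 32 19
f 3 15 39
f 15 5 40
f 39 40 12
f 15 40 39
f 7 20 36
f 20 3 35
f 36 35 11
f 20 35 36
f 9 27 28
f 27 7 24
f 28 24 8
f 27 24 28
f 10 33 29
f 33 9 25
f 29 25 2
f 33 25 29
f 44 43 47
f 44 47 45
f 45 47 48
f 45 48 46
f 47 43 49
f 47 49 48
f 48 49 50
f 48 50 46
f 49 43 51
f 49 51 50
f 50 51 52
f 50 52 46
f 51 43 53
f 51 53 52
f 52 53 54
f 52 54 46
f 53 43 55
f 53 55 54
f 54 55 56
f 54 56 46
f 55 43 57
f 55 57 56
f 56 57 58
f 56 58 46
f 57 43 59
f 57 59 58
f 58 59 60
f 58 60 46
f 59 43 61
f 59 61 60
f 60 61 62
f 60 62 46
f 61 43 63
f 61 63 62
f 62 63 64
f 62 64 46
f 63 43 65
f 63 65 64
f 64 65 66
f 64 66 46
f 65 43 67
f 65 67 66
f 66 67 68
f 66 68 46
f 67 43 69
f 67 69 68
f 68 69 70
f 68 70 46
f 69 43 44
f 69 44 70
f 70 44 45
f 70 45 46
f 72 74 71
f 75 72 71
f 71 74 73
f 73 75 71
f 72 78 74
f 76 72 75
f 76 78 72
f 74 78 73
f 77 75 73
f 73 78 77
f 77 76 75
f 78 76 77



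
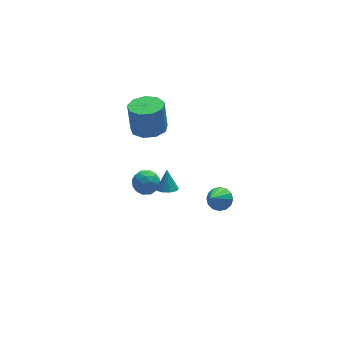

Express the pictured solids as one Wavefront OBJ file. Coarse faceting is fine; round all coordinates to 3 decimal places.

v -3.5 -1.802 1.813
v -3.031 -2.2 1.409
v -4.229 -2.74 1.891
v -3.76 -3.138 1.487
v -3.577 -2.935 2.17
v -3.126 -2.355 2.122
v -4.134 -2.585 1.178
v -3.683 -2.005 1.13
v -3.423 -2.684 1.017
v -3.078 -2.9 1.63
v -4.182 -2.04 1.67
v -3.837 -2.256 2.283
v -3.201 -1.918 1.604
v -4.059 -3.022 1.696
v -3.951 -2.902 2.098
v -3.675 -3.136 1.86
v -3.257 -2.01 2.023
v -2.982 -2.244 1.786
v -3.302 -2.676 2.233
v -4.278 -2.696 1.514
v -4.003 -2.93 1.277
v -3.585 -1.804 1.44
v -3.309 -2.038 1.202
v -3.958 -2.264 1.067
v -3.156 -2.437 1.136
v -3.585 -2.989 1.182
v -3.805 -2.663 1
v -3.54 -2.322 0.972
v -2.954 -2.564 1.496
v -3.382 -3.116 1.543
v -3.274 -2.996 1.944
v -3.009 -2.655 1.916
v -3.184 -2.849 1.266
v -3.878 -1.824 1.757
v -4.306 -2.376 1.804
v -4.251 -2.285 1.384
v -3.986 -1.944 1.356
v -3.675 -1.951 2.118
v -4.104 -2.503 2.164
v -3.72 -2.618 2.328
v -3.455 -2.277 2.3
v -4.076 -2.091 2.034
v -2.268 0.609 2.488
v -1.66 -0.077 2.646
v -1.683 0.266 4.229
v -2.292 0.951 4.072
v -1.35 0.467 2.533
v -1.374 0.81 4.116
v -1.47 1.077 2.399
v -1.493 1.42 3.982
v -1.963 1.468 2.307
v -1.987 1.811 3.89
v -2.599 1.457 2.3
v -2.623 1.8 3.883
v -3.081 1.049 2.381
v -3.104 1.391 3.964
v -3.182 0.435 2.513
v -3.205 0.777 4.096
v -2.855 -0.098 2.633
v -2.879 0.245 4.216
v -2.254 -0.3 2.685
v -2.278 0.043 4.268
v 1.001 -0.78 -3.591
v 1.57 -1.167 -3.462
v 0.079 -1.66 -2.169
v 1.608 -0.872 -3.255
v 1.483 -0.552 -3.138
v 1.229 -0.294 -3.142
v 0.914 -0.165 -3.267
v 0.622 -0.202 -3.479
v 0.432 -0.393 -3.721
v 0.394 -0.688 -3.928
v 0.519 -1.007 -4.045
v 0.773 -1.266 -4.04
v 1.088 -1.394 -3.915
v 1.38 -1.358 -3.703
v -2.436 -2.231 0.306
v -1.932 -2.069 0.123
v -2.244 -1.689 1.314
v -2.196 -1.806 0.032
v -2.571 -1.742 0.069
v -2.884 -1.907 0.217
v -2.987 -2.224 0.407
v -2.831 -2.544 0.55
v -2.491 -2.717 0.578
v -2.125 -2.663 0.48
v -1.904 -2.407 0.3
f 1 38 17
f 38 12 41
f 17 41 6
f 38 41 17
f 1 17 13
f 17 6 18
f 13 18 2
f 17 18 13
f 1 13 22
f 13 2 23
f 22 23 8
f 13 23 22
f 1 22 34
f 22 8 37
f 34 37 11
f 22 37 34
f 1 34 38
f 34 11 42
f 38 42 12
f 34 42 38
f 2 18 29
f 18 6 32
f 29 32 10
f 18 32 29
f 6 41 19
f 41 12 40
f 19 40 5
f 41 40 19
f 12 42 39
f 42 11 35
f 39 35 3
f 42 35 39
f 11 37 36
f 37 8 24
f 36 24 7
f 37 24 36
f 8 23 28
f 23 2 25
f 28 25 9
f 23 25 28
f 4 30 16
f 30 10 31
f 16 31 5
f 30 31 16
f 4 16 14
f 16 5 15
f 14 15 3
f 16 15 14
f 4 14 21
f 14 3 20
f 21 20 7
f 14 20 21
f 4 21 26
f 21 7 27
f 26 27 9
f 21 27 26
f 4 26 30
f 26 9 33
f 30 33 10
f 26 33 30
f 5 31 19
f 31 10 32
f 19 32 6
f 31 32 19
f 3 15 39
f 15 5 40
f 39 40 12
f 15 40 39
f 7 20 36
f 20 3 35
f 36 35 11
f 20 35 36
f 9 27 28
f 27 7 24
f 28 24 8
f 27 24 28
f 10 33 29
f 33 9 25
f 29 25 2
f 33 25 29
f 44 43 47
f 44 47 45
f 45 47 48
f 45 48 46
f 47 43 49
f 47 49 48
f 48 49 50
f 48 50 46
f 49 43 51
f 49 51 50
f 50 51 52
f 50 52 46
f 51 43 53
f 51 53 52
f 52 53 54
f 52 54 46
f 53 43 55
f 53 55 54
f 54 55 56
f 54 56 46
f 55 43 57
f 55 57 56
f 56 57 58
f 56 58 46
f 57 43 59
f 57 59 58
f 58 59 60
f 58 60 46
f 59 43 61
f 59 61 60
f 60 61 62
f 60 62 46
f 61 43 44
f 61 44 62
f 62 44 45
f 62 45 46
f 64 63 66
f 64 66 65
f 66 63 67
f 66 67 65
f 67 63 68
f 67 68 65
f 68 63 69
f 68 69 65
f 69 63 70
f 69 70 65
f 70 63 71
f 70 71 65
f 71 63 72
f 71 72 65
f 72 63 73
f 72 73 65
f 73 63 74
f 73 74 65
f 74 63 75
f 74 75 65
f 75 63 76
f 75 76 65
f 76 63 64
f 76 64 65
f 78 77 80
f 78 80 79
f 80 77 81
f 80 81 79
f 81 77 82
f 81 82 79
f 82 77 83
f 82 83 79
f 83 77 84
f 83 84 79
f 84 77 85
f 84 85 79
f 85 77 86
f 85 86 79
f 86 77 87
f 86 87 79
f 87 77 78
f 87 78 79



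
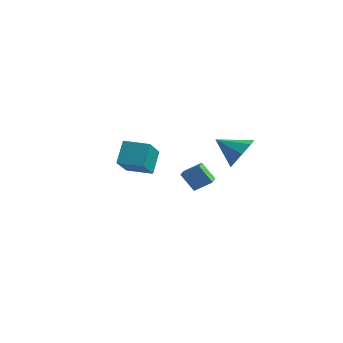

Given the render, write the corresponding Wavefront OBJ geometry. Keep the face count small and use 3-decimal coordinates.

v -2.818 -3.627 1.463
v -1.982 -5.006 2.505
v -3.127 -2.909 2.661
v -2.291 -4.289 3.703
v -1.629 -2.971 1.377
v -0.793 -4.351 2.419
v -1.938 -2.254 2.575
v -1.102 -3.633 3.617
v -0.737 2.322 1.654
v -0.063 1.576 1.957
v -1.923 1.598 2.506
v -0.08 2.2 2.464
v -0.482 2.895 2.496
v -1.033 3.255 2.035
v -1.411 3.068 1.351
v -1.394 2.445 0.844
v -0.992 1.749 0.812
v -0.441 1.39 1.273
v -3.165 1.331 -1.303
v -3.793 0.984 -0.255
v -3.696 2.067 -1.377
v -4.323 1.719 -0.329
v -2.437 1.921 -0.671
v -3.064 1.573 0.377
v -2.967 2.656 -0.745
v -3.595 2.309 0.303
f 2 4 1
f 5 2 1
f 1 4 3
f 3 5 1
f 2 8 4
f 6 2 5
f 6 8 2
f 4 8 3
f 7 5 3
f 3 8 7
f 7 6 5
f 8 6 7
f 10 9 12
f 10 12 11
f 12 9 13
f 12 13 11
f 13 9 14
f 13 14 11
f 14 9 15
f 14 15 11
f 15 9 16
f 15 16 11
f 16 9 17
f 16 17 11
f 17 9 18
f 17 18 11
f 18 9 10
f 18 10 11
f 20 22 19
f 23 20 19
f 19 22 21
f 21 23 19
f 20 26 22
f 24 20 23
f 24 26 20
f 22 26 21
f 25 23 21
f 21 26 25
f 25 24 23
f 26 24 25



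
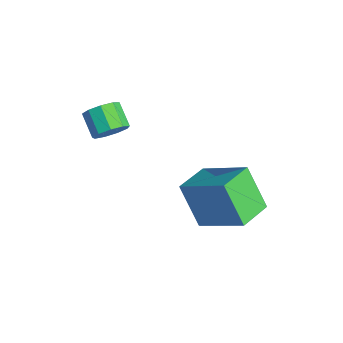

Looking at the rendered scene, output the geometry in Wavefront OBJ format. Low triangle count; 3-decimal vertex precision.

v 2.121 0.32 -1.226
v 3.616 1.349 -0.13
v 1.383 1.547 -1.372
v 2.878 2.577 -0.276
v 3.042 0.683 -2.824
v 4.537 1.713 -1.728
v 2.304 1.911 -2.97
v 3.799 2.94 -1.874
v -0.085 -1.355 0.574
v 0.255 -1.022 1.102
v -0.636 -1.053 1.694
v -0.975 -1.385 1.166
v 0.047 -0.697 0.807
v -0.843 -0.728 1.399
v -0.222 -0.679 0.403
v -1.112 -0.71 0.995
v -0.427 -0.978 0.079
v -1.317 -1.008 0.671
v -0.471 -1.453 -0.013
v -1.362 -1.483 0.579
v -0.335 -1.882 0.169
v -1.226 -1.912 0.761
v -0.082 -2.064 0.541
v -0.973 -2.095 1.133
v 0.17 -1.915 0.929
v -0.721 -1.945 1.521
v 0.303 -1.503 1.15
v -0.588 -1.534 1.742
f 2 4 1
f 5 2 1
f 1 4 3
f 3 5 1
f 2 8 4
f 6 2 5
f 6 8 2
f 4 8 3
f 7 5 3
f 3 8 7
f 7 6 5
f 8 6 7
f 10 9 13
f 10 13 11
f 11 13 14
f 11 14 12
f 13 9 15
f 13 15 14
f 14 15 16
f 14 16 12
f 15 9 17
f 15 17 16
f 16 17 18
f 16 18 12
f 17 9 19
f 17 19 18
f 18 19 20
f 18 20 12
f 19 9 21
f 19 21 20
f 20 21 22
f 20 22 12
f 21 9 23
f 21 23 22
f 22 23 24
f 22 24 12
f 23 9 25
f 23 25 24
f 24 25 26
f 24 26 12
f 25 9 27
f 25 27 26
f 26 27 28
f 26 28 12
f 27 9 10
f 27 10 28
f 28 10 11
f 28 11 12



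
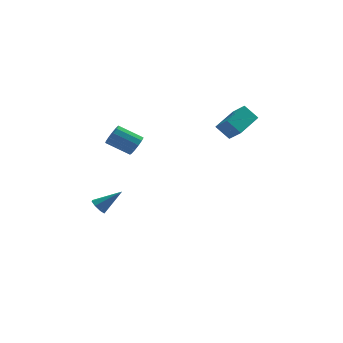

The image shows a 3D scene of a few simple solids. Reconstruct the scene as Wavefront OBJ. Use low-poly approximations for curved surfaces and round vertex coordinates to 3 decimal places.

v -1.978 -2.006 2.264
v -1.716 -2.354 2.85
v -3.08 -1.982 3.681
v -3.342 -1.634 3.096
v -1.59 -1.963 2.881
v -2.954 -1.592 3.713
v -1.588 -1.586 2.717
v -2.952 -1.215 3.548
v -1.709 -1.343 2.409
v -3.073 -0.971 3.24
v -1.916 -1.309 2.055
v -3.28 -0.938 2.886
v -2.143 -1.497 1.767
v -3.506 -1.126 2.599
v -2.317 -1.846 1.637
v -3.681 -1.475 2.469
v -2.384 -2.246 1.707
v -3.747 -1.875 2.538
v -2.321 -2.57 1.953
v -3.685 -2.198 2.785
v -2.15 -2.714 2.298
v -3.514 -2.343 3.13
v -1.925 -2.634 2.632
v -3.288 -2.262 3.464
v -4.077 0.48 -4.03
v -3.693 0.517 -4.529
v -2.663 0.66 -2.93
v -3.857 0.949 -4.389
v -4.149 1.106 -4.039
v -4.399 0.897 -3.684
v -4.46 0.443 -3.532
v -4.297 0.012 -3.671
v -4.004 -0.146 -4.021
v -3.754 0.064 -4.376
v 3.473 -0.741 1.903
v 2.711 -0.382 2.744
v 4.675 0.643 2.401
v 3.913 1.002 3.242
v 4.027 -1.522 2.738
v 3.265 -1.163 3.579
v 5.229 -0.138 3.236
v 4.467 0.221 4.077
f 2 1 5
f 2 5 3
f 3 5 6
f 3 6 4
f 5 1 7
f 5 7 6
f 6 7 8
f 6 8 4
f 7 1 9
f 7 9 8
f 8 9 10
f 8 10 4
f 9 1 11
f 9 11 10
f 10 11 12
f 10 12 4
f 11 1 13
f 11 13 12
f 12 13 14
f 12 14 4
f 13 1 15
f 13 15 14
f 14 15 16
f 14 16 4
f 15 1 17
f 15 17 16
f 16 17 18
f 16 18 4
f 17 1 19
f 17 19 18
f 18 19 20
f 18 20 4
f 19 1 21
f 19 21 20
f 20 21 22
f 20 22 4
f 21 1 23
f 21 23 22
f 22 23 24
f 22 24 4
f 23 1 2
f 23 2 24
f 24 2 3
f 24 3 4
f 26 25 28
f 26 28 27
f 28 25 29
f 28 29 27
f 29 25 30
f 29 30 27
f 30 25 31
f 30 31 27
f 31 25 32
f 31 32 27
f 32 25 33
f 32 33 27
f 33 25 34
f 33 34 27
f 34 25 26
f 34 26 27
f 36 38 35
f 39 36 35
f 35 38 37
f 37 39 35
f 36 42 38
f 40 36 39
f 40 42 36
f 38 42 37
f 41 39 37
f 37 42 41
f 41 40 39
f 42 40 41



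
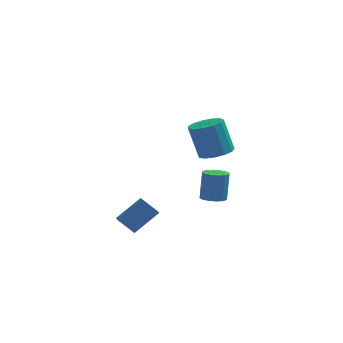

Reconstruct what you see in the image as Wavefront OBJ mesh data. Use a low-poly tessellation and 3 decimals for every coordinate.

v -2.797 -2.533 -4.194
v -2.645 -3.354 -3.833
v -1.484 -1.75 -2.968
v -1.332 -2.571 -2.606
v -1.828 -2.749 -5.094
v -1.676 -3.57 -4.732
v -0.515 -1.966 -3.867
v -0.363 -2.787 -3.506
v 2.496 0.198 -3.92
v 3.267 -0.014 -3.912
v 3.376 0.449 -2.072
v 2.604 0.662 -2.08
v 3.267 0.387 -4.013
v 3.376 0.851 -2.173
v 3.061 0.738 -4.089
v 3.17 1.202 -2.25
v 2.703 0.944 -4.12
v 2.812 1.408 -2.281
v 2.29 0.951 -4.097
v 2.399 1.414 -2.258
v 1.932 0.756 -4.027
v 2.04 1.219 -2.187
v 1.724 0.411 -3.928
v 1.833 0.874 -2.088
v 1.724 0.009 -3.827
v 1.833 0.473 -1.987
v 1.93 -0.342 -3.75
v 2.039 0.122 -1.911
v 2.288 -0.548 -3.719
v 2.397 -0.084 -1.88
v 2.701 -0.554 -3.742
v 2.81 -0.091 -1.903
v 3.06 -0.359 -3.813
v 3.168 0.104 -1.973
v 2.816 -3.718 1.87
v 3.578 -3.049 1.983
v 2.965 -2.693 4.003
v 2.204 -3.362 3.89
v 3.125 -2.749 1.793
v 2.513 -2.393 3.813
v 2.575 -2.757 1.628
v 1.963 -2.401 3.648
v 2.101 -3.07 1.539
v 1.489 -2.714 3.559
v 1.854 -3.588 1.556
v 1.242 -3.233 3.576
v 1.913 -4.148 1.672
v 1.301 -3.793 3.692
v 2.258 -4.571 1.851
v 1.646 -4.216 3.871
v 2.781 -4.723 2.037
v 2.168 -4.368 4.056
v 3.314 -4.556 2.169
v 2.702 -4.201 4.188
v 3.69 -4.123 2.206
v 3.078 -3.767 4.226
v 3.788 -3.561 2.137
v 3.176 -3.205 4.157
f 2 4 1
f 5 2 1
f 1 4 3
f 3 5 1
f 2 8 4
f 6 2 5
f 6 8 2
f 4 8 3
f 7 5 3
f 3 8 7
f 7 6 5
f 8 6 7
f 10 9 13
f 10 13 11
f 11 13 14
f 11 14 12
f 13 9 15
f 13 15 14
f 14 15 16
f 14 16 12
f 15 9 17
f 15 17 16
f 16 17 18
f 16 18 12
f 17 9 19
f 17 19 18
f 18 19 20
f 18 20 12
f 19 9 21
f 19 21 20
f 20 21 22
f 20 22 12
f 21 9 23
f 21 23 22
f 22 23 24
f 22 24 12
f 23 9 25
f 23 25 24
f 24 25 26
f 24 26 12
f 25 9 27
f 25 27 26
f 26 27 28
f 26 28 12
f 27 9 29
f 27 29 28
f 28 29 30
f 28 30 12
f 29 9 31
f 29 31 30
f 30 31 32
f 30 32 12
f 31 9 33
f 31 33 32
f 32 33 34
f 32 34 12
f 33 9 10
f 33 10 34
f 34 10 11
f 34 11 12
f 36 35 39
f 36 39 37
f 37 39 40
f 37 40 38
f 39 35 41
f 39 41 40
f 40 41 42
f 40 42 38
f 41 35 43
f 41 43 42
f 42 43 44
f 42 44 38
f 43 35 45
f 43 45 44
f 44 45 46
f 44 46 38
f 45 35 47
f 45 47 46
f 46 47 48
f 46 48 38
f 47 35 49
f 47 49 48
f 48 49 50
f 48 50 38
f 49 35 51
f 49 51 50
f 50 51 52
f 50 52 38
f 51 35 53
f 51 53 52
f 52 53 54
f 52 54 38
f 53 35 55
f 53 55 54
f 54 55 56
f 54 56 38
f 55 35 57
f 55 57 56
f 56 57 58
f 56 58 38
f 57 35 36
f 57 36 58
f 58 36 37
f 58 37 38



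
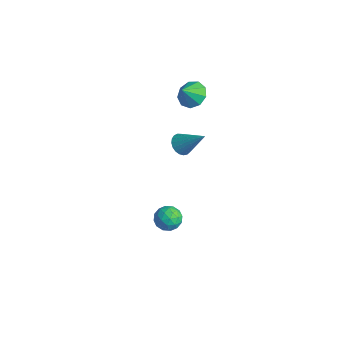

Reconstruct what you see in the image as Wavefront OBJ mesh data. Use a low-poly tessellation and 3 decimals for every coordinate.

v 3.035 -2.086 0.54
v 3.749 -1.97 0.227
v 3.491 -3.07 1.213
v 4.205 -2.954 0.9
v 3.906 -2.429 1.407
v 3.625 -1.821 0.991
v 3.615 -3.219 0.449
v 3.334 -2.611 0.033
v 4.108 -2.67 0.171
v 4.288 -2.181 0.763
v 2.952 -2.859 0.677
v 3.132 -2.37 1.269
v 3.352 -1.942 0.324
v 3.888 -3.098 1.116
v 3.712 -2.79 1.414
v 4.132 -2.721 1.23
v 3.279 -1.854 0.774
v 3.699 -1.786 0.59
v 3.791 -2.055 1.283
v 3.541 -3.254 0.85
v 3.961 -3.186 0.666
v 3.108 -2.319 0.21
v 3.528 -2.25 0.026
v 3.449 -2.985 0.157
v 3.983 -2.285 0.107
v 4.251 -2.863 0.503
v 3.904 -3.019 0.238
v 3.739 -2.662 -0.007
v 4.089 -1.997 0.456
v 4.356 -2.576 0.851
v 4.181 -2.267 1.149
v 4.015 -1.91 0.905
v 4.299 -2.409 0.422
v 2.884 -2.464 0.589
v 3.151 -3.043 0.984
v 3.225 -3.13 0.535
v 3.059 -2.773 0.291
v 2.989 -2.177 0.937
v 3.257 -2.755 1.333
v 3.501 -2.378 1.447
v 3.336 -2.021 1.202
v 2.941 -2.631 1.018
v -3.98 3.267 -2.384
v -3.464 2.782 -2.599
v -2.72 3.993 -0.996
v -3.404 3.024 -2.78
v -3.444 3.308 -2.892
v -3.576 3.584 -2.916
v -3.779 3.806 -2.849
v -4.016 3.935 -2.701
v -4.247 3.948 -2.498
v -4.432 3.843 -2.275
v -4.538 3.639 -2.071
v -4.549 3.37 -1.921
v -4.461 3.084 -1.851
v -4.289 2.829 -1.874
v -4.065 2.65 -1.984
v -3.826 2.578 -2.163
v -3.613 2.624 -2.381
v -3.085 3.351 2.782
v -2.511 2.863 2.272
v -2.955 2.609 3.638
v -2.196 3.291 2.596
v -2.297 3.748 3.007
v -2.766 4.018 3.313
v -3.385 3.977 3.371
v -3.863 3.643 3.154
v -3.977 3.172 2.762
v -3.674 2.786 2.38
v -3.095 2.663 2.187
f 1 38 17
f 38 12 41
f 17 41 6
f 38 41 17
f 1 17 13
f 17 6 18
f 13 18 2
f 17 18 13
f 1 13 22
f 13 2 23
f 22 23 8
f 13 23 22
f 1 22 34
f 22 8 37
f 34 37 11
f 22 37 34
f 1 34 38
f 34 11 42
f 38 42 12
f 34 42 38
f 2 18 29
f 18 6 32
f 29 32 10
f 18 32 29
f 6 41 19
f 41 12 40
f 19 40 5
f 41 40 19
f 12 42 39
f 42 11 35
f 39 35 3
f 42 35 39
f 11 37 36
f 37 8 24
f 36 24 7
f 37 24 36
f 8 23 28
f 23 2 25
f 28 25 9
f 23 25 28
f 4 30 16
f 30 10 31
f 16 31 5
f 30 31 16
f 4 16 14
f 16 5 15
f 14 15 3
f 16 15 14
f 4 14 21
f 14 3 20
f 21 20 7
f 14 20 21
f 4 21 26
f 21 7 27
f 26 27 9
f 21 27 26
f 4 26 30
f 26 9 33
f 30 33 10
f 26 33 30
f 5 31 19
f 31 10 32
f 19 32 6
f 31 32 19
f 3 15 39
f 15 5 40
f 39 40 12
f 15 40 39
f 7 20 36
f 20 3 35
f 36 35 11
f 20 35 36
f 9 27 28
f 27 7 24
f 28 24 8
f 27 24 28
f 10 33 29
f 33 9 25
f 29 25 2
f 33 25 29
f 44 43 46
f 44 46 45
f 46 43 47
f 46 47 45
f 47 43 48
f 47 48 45
f 48 43 49
f 48 49 45
f 49 43 50
f 49 50 45
f 50 43 51
f 50 51 45
f 51 43 52
f 51 52 45
f 52 43 53
f 52 53 45
f 53 43 54
f 53 54 45
f 54 43 55
f 54 55 45
f 55 43 56
f 55 56 45
f 56 43 57
f 56 57 45
f 57 43 58
f 57 58 45
f 58 43 59
f 58 59 45
f 59 43 44
f 59 44 45
f 61 60 63
f 61 63 62
f 63 60 64
f 63 64 62
f 64 60 65
f 64 65 62
f 65 60 66
f 65 66 62
f 66 60 67
f 66 67 62
f 67 60 68
f 67 68 62
f 68 60 69
f 68 69 62
f 69 60 70
f 69 70 62
f 70 60 61
f 70 61 62



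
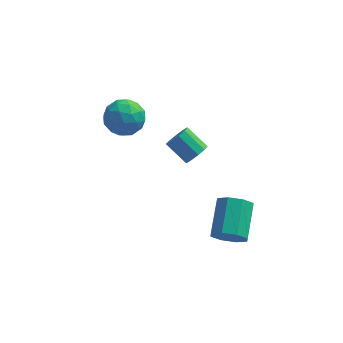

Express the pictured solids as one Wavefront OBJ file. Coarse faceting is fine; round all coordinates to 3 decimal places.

v 2.204 -3.638 0.946
v 2.525 -3.282 0.161
v 2.718 -1.546 1.029
v 2.396 -1.902 1.814
v 1.825 -3.23 0.214
v 2.018 -1.494 1.081
v 1.346 -3.417 0.696
v 1.539 -1.681 1.563
v 1.37 -3.734 1.324
v 1.563 -1.998 2.191
v 1.882 -3.994 1.731
v 2.075 -2.258 2.599
v 2.582 -4.046 1.679
v 2.775 -2.31 2.546
v 3.061 -3.859 1.197
v 3.254 -2.123 2.064
v 3.037 -3.542 0.569
v 3.23 -1.806 1.436
v 0.478 0.061 3.334
v 0.973 0.305 3.764
v -0.003 0.924 4.536
v -0.498 0.679 4.106
v 0.912 0.598 3.452
v -0.065 1.217 4.223
v 0.684 0.685 3.094
v -0.292 1.304 3.866
v 0.378 0.534 2.828
v -0.598 1.153 3.6
v 0.111 0.202 2.756
v -0.866 0.821 3.527
v -0.017 -0.184 2.904
v -0.993 0.435 3.676
v 0.045 -0.477 3.217
v -0.932 0.142 3.988
v 0.272 -0.564 3.574
v -0.704 0.055 4.346
v 0.578 -0.413 3.84
v -0.398 0.206 4.612
v 0.846 -0.081 3.913
v -0.131 0.538 4.684
v -3.966 3.536 3.289
v -3.13 3.381 4.01
v -3.25 2.299 2.19
v -2.414 2.144 2.911
v -3.445 1.814 3.174
v -3.888 2.579 3.854
v -2.492 3.101 2.346
v -2.935 3.866 3.026
v -2.219 3.112 3.427
v -2.808 2.316 3.939
v -3.572 3.364 2.261
v -4.161 2.568 2.773
v -3.611 3.567 3.746
v -2.769 2.113 2.454
v -3.375 1.919 2.609
v -2.884 1.827 3.033
v -4.057 3.096 3.654
v -3.565 3.004 4.078
v -3.75 2.083 3.587
v -2.815 2.676 2.122
v -2.323 2.584 2.546
v -3.496 3.853 3.167
v -3.005 3.761 3.591
v -2.63 3.597 2.613
v -2.584 3.318 3.827
v -2.163 2.591 3.181
v -2.209 3.154 2.849
v -2.469 3.603 3.248
v -2.931 2.85 4.128
v -2.509 2.123 3.482
v -3.116 1.929 3.637
v -3.376 2.379 4.036
v -2.395 2.692 3.785
v -3.871 3.557 2.718
v -3.449 2.83 2.072
v -3.004 3.301 2.164
v -3.264 3.751 2.563
v -4.217 3.089 3.019
v -3.796 2.362 2.373
v -3.911 2.077 2.952
v -4.171 2.526 3.351
v -3.985 2.988 2.415
f 2 1 5
f 2 5 3
f 3 5 6
f 3 6 4
f 5 1 7
f 5 7 6
f 6 7 8
f 6 8 4
f 7 1 9
f 7 9 8
f 8 9 10
f 8 10 4
f 9 1 11
f 9 11 10
f 10 11 12
f 10 12 4
f 11 1 13
f 11 13 12
f 12 13 14
f 12 14 4
f 13 1 15
f 13 15 14
f 14 15 16
f 14 16 4
f 15 1 17
f 15 17 16
f 16 17 18
f 16 18 4
f 17 1 2
f 17 2 18
f 18 2 3
f 18 3 4
f 20 19 23
f 20 23 21
f 21 23 24
f 21 24 22
f 23 19 25
f 23 25 24
f 24 25 26
f 24 26 22
f 25 19 27
f 25 27 26
f 26 27 28
f 26 28 22
f 27 19 29
f 27 29 28
f 28 29 30
f 28 30 22
f 29 19 31
f 29 31 30
f 30 31 32
f 30 32 22
f 31 19 33
f 31 33 32
f 32 33 34
f 32 34 22
f 33 19 35
f 33 35 34
f 34 35 36
f 34 36 22
f 35 19 37
f 35 37 36
f 36 37 38
f 36 38 22
f 37 19 39
f 37 39 38
f 38 39 40
f 38 40 22
f 39 19 20
f 39 20 40
f 40 20 21
f 40 21 22
f 41 78 57
f 78 52 81
f 57 81 46
f 78 81 57
f 41 57 53
f 57 46 58
f 53 58 42
f 57 58 53
f 41 53 62
f 53 42 63
f 62 63 48
f 53 63 62
f 41 62 74
f 62 48 77
f 74 77 51
f 62 77 74
f 41 74 78
f 74 51 82
f 78 82 52
f 74 82 78
f 42 58 69
f 58 46 72
f 69 72 50
f 58 72 69
f 46 81 59
f 81 52 80
f 59 80 45
f 81 80 59
f 52 82 79
f 82 51 75
f 79 75 43
f 82 75 79
f 51 77 76
f 77 48 64
f 76 64 47
f 77 64 76
f 48 63 68
f 63 42 65
f 68 65 49
f 63 65 68
f 44 70 56
f 70 50 71
f 56 71 45
f 70 71 56
f 44 56 54
f 56 45 55
f 54 55 43
f 56 55 54
f 44 54 61
f 54 43 60
f 61 60 47
f 54 60 61
f 44 61 66
f 61 47 67
f 66 67 49
f 61 67 66
f 44 66 70
f 66 49 73
f 70 73 50
f 66 73 70
f 45 71 59
f 71 50 72
f 59 72 46
f 71 72 59
f 43 55 79
f 55 45 80
f 79 80 52
f 55 80 79
f 47 60 76
f 60 43 75
f 76 75 51
f 60 75 76
f 49 67 68
f 67 47 64
f 68 64 48
f 67 64 68
f 50 73 69
f 73 49 65
f 69 65 42
f 73 65 69



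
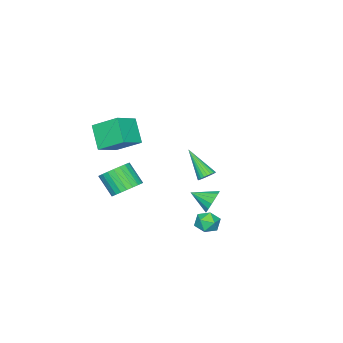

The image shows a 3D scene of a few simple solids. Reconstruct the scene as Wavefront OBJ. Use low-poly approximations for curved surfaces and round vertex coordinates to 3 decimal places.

v 0.962 1.997 -3.102
v 1.449 2.121 -3.696
v 1.531 0.899 -2.864
v 2.018 1.023 -3.458
v 2.066 1.462 -2.818
v 1.715 2.141 -2.965
v 1.265 0.879 -3.595
v 0.914 1.558 -3.742
v 1.636 1.43 -4.001
v 2.131 1.79 -3.521
v 0.849 1.23 -3.039
v 1.344 1.59 -2.559
v -2.376 -1.341 -2.698
v -1.831 -1.498 -2.756
v -2.644 -2.819 -1.202
v -1.815 -1.341 -2.598
v -1.885 -1.185 -2.456
v -2.029 -1.052 -2.351
v -2.226 -0.964 -2.299
v -2.446 -0.932 -2.307
v -2.655 -0.963 -2.375
v -2.822 -1.052 -2.492
v -2.921 -1.184 -2.641
v -2.938 -1.341 -2.798
v -2.868 -1.497 -2.94
v -2.724 -1.63 -3.045
v -2.527 -1.719 -3.098
v -2.307 -1.75 -3.089
v -2.098 -1.719 -3.021
v -1.931 -1.63 -2.904
v 2.568 -4.174 2.668
v 2.229 -2.71 3.602
v 3.215 -3.248 1.452
v 2.876 -1.784 2.387
v 3.964 -4.276 3.333
v 3.625 -2.812 4.268
v 4.611 -3.35 2.118
v 4.272 -1.886 3.052
v -1.547 -0.325 -3.976
v -1.191 0.094 -3.341
v -1.093 -1.515 -3.444
v -1.594 0.002 -3.204
v -1.983 -0.178 -3.274
v -2.256 -0.397 -3.532
v -2.339 -0.597 -3.909
v -2.209 -0.724 -4.304
v -1.902 -0.745 -4.611
v -1.5 -0.653 -4.748
v -1.111 -0.473 -4.678
v -0.838 -0.253 -4.421
v -0.755 -0.053 -4.044
v -0.885 0.074 -3.648
v 3.414 -2.365 -1.221
v 3.807 -3.026 -1.762
v 3.678 -4.036 -0.62
v 3.286 -3.375 -0.079
v 4.103 -2.881 -1.6
v 3.974 -3.891 -0.458
v 4.293 -2.657 -1.381
v 4.164 -3.668 -0.239
v 4.35 -2.389 -1.137
v 4.221 -3.4 0.005
v 4.265 -2.117 -0.906
v 4.136 -3.128 0.236
v 4.05 -1.883 -0.723
v 3.921 -2.894 0.419
v 3.738 -1.722 -0.616
v 3.609 -2.733 0.526
v 3.377 -1.659 -0.601
v 3.248 -2.67 0.541
v 3.022 -1.704 -0.68
v 2.893 -2.714 0.462
v 2.726 -1.849 -0.842
v 2.597 -2.859 0.3
v 2.536 -2.072 -1.061
v 2.407 -3.083 0.081
v 2.479 -2.34 -1.305
v 2.35 -3.351 -0.163
v 2.564 -2.612 -1.536
v 2.435 -3.623 -0.394
v 2.779 -2.846 -1.719
v 2.65 -3.857 -0.577
v 3.091 -3.007 -1.826
v 2.962 -4.018 -0.684
v 3.452 -3.07 -1.841
v 3.323 -4.081 -0.699
f 1 12 6
f 1 6 2
f 1 2 8
f 1 8 11
f 1 11 12
f 2 6 10
f 6 12 5
f 12 11 3
f 11 8 7
f 8 2 9
f 4 10 5
f 4 5 3
f 4 3 7
f 4 7 9
f 4 9 10
f 5 10 6
f 3 5 12
f 7 3 11
f 9 7 8
f 10 9 2
f 14 13 16
f 14 16 15
f 16 13 17
f 16 17 15
f 17 13 18
f 17 18 15
f 18 13 19
f 18 19 15
f 19 13 20
f 19 20 15
f 20 13 21
f 20 21 15
f 21 13 22
f 21 22 15
f 22 13 23
f 22 23 15
f 23 13 24
f 23 24 15
f 24 13 25
f 24 25 15
f 25 13 26
f 25 26 15
f 26 13 27
f 26 27 15
f 27 13 28
f 27 28 15
f 28 13 29
f 28 29 15
f 29 13 30
f 29 30 15
f 30 13 14
f 30 14 15
f 32 34 31
f 35 32 31
f 31 34 33
f 33 35 31
f 32 38 34
f 36 32 35
f 36 38 32
f 34 38 33
f 37 35 33
f 33 38 37
f 37 36 35
f 38 36 37
f 40 39 42
f 40 42 41
f 42 39 43
f 42 43 41
f 43 39 44
f 43 44 41
f 44 39 45
f 44 45 41
f 45 39 46
f 45 46 41
f 46 39 47
f 46 47 41
f 47 39 48
f 47 48 41
f 48 39 49
f 48 49 41
f 49 39 50
f 49 50 41
f 50 39 51
f 50 51 41
f 51 39 52
f 51 52 41
f 52 39 40
f 52 40 41
f 54 53 57
f 54 57 55
f 55 57 58
f 55 58 56
f 57 53 59
f 57 59 58
f 58 59 60
f 58 60 56
f 59 53 61
f 59 61 60
f 60 61 62
f 60 62 56
f 61 53 63
f 61 63 62
f 62 63 64
f 62 64 56
f 63 53 65
f 63 65 64
f 64 65 66
f 64 66 56
f 65 53 67
f 65 67 66
f 66 67 68
f 66 68 56
f 67 53 69
f 67 69 68
f 68 69 70
f 68 70 56
f 69 53 71
f 69 71 70
f 70 71 72
f 70 72 56
f 71 53 73
f 71 73 72
f 72 73 74
f 72 74 56
f 73 53 75
f 73 75 74
f 74 75 76
f 74 76 56
f 75 53 77
f 75 77 76
f 76 77 78
f 76 78 56
f 77 53 79
f 77 79 78
f 78 79 80
f 78 80 56
f 79 53 81
f 79 81 80
f 80 81 82
f 80 82 56
f 81 53 83
f 81 83 82
f 82 83 84
f 82 84 56
f 83 53 85
f 83 85 84
f 84 85 86
f 84 86 56
f 85 53 54
f 85 54 86
f 86 54 55
f 86 55 56

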